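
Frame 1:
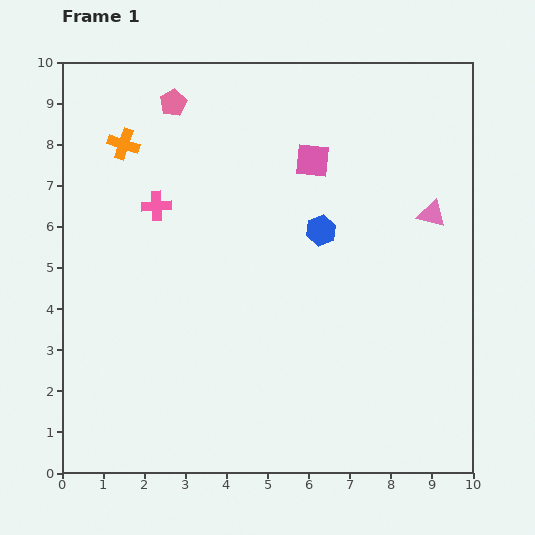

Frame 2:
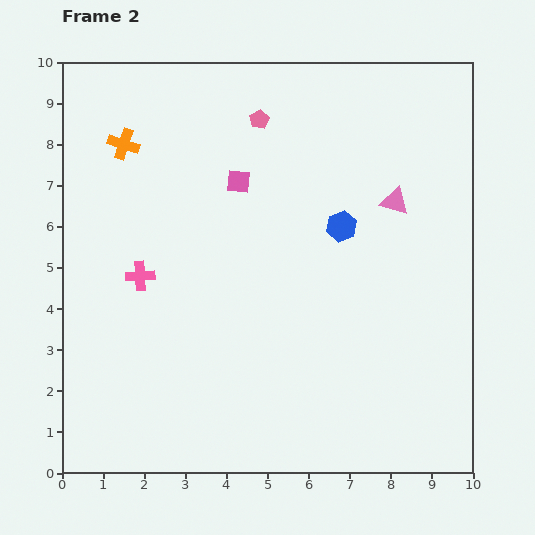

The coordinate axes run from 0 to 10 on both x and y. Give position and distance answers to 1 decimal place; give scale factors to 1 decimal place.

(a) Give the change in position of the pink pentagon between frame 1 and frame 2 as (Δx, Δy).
(2.1, -0.4)

The pink pentagon was at (2.7, 9.0) in frame 1 and (4.8, 8.6) in frame 2.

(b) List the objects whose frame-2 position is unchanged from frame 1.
the orange cross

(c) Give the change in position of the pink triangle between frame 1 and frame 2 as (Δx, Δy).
(-0.9, 0.3)

The pink triangle was at (9.0, 6.3) in frame 1 and (8.1, 6.6) in frame 2.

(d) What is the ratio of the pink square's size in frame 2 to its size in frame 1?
0.7×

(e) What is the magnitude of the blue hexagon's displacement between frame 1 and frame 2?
0.5

The blue hexagon moved from (6.3, 5.9) to (6.8, 6.0), a distance of √(0.5² + 0.1²) ≈ 0.5.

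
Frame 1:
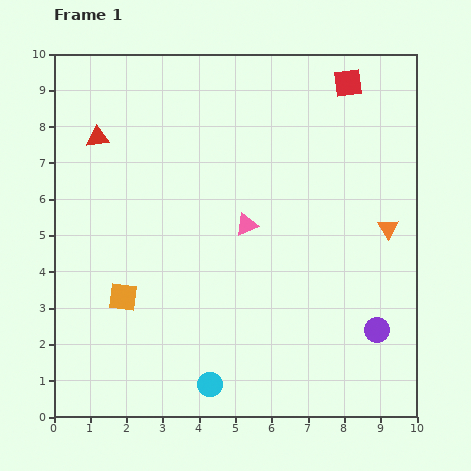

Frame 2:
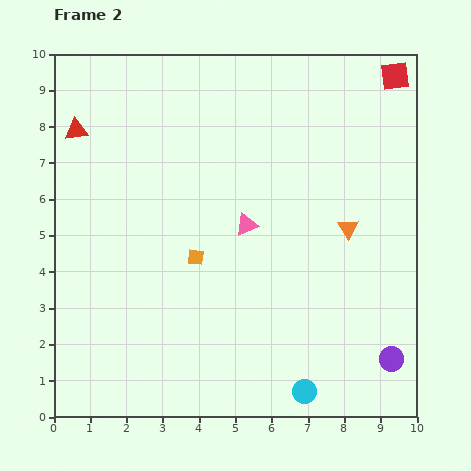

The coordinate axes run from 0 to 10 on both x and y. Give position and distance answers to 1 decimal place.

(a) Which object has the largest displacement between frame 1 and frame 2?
the cyan circle

(moved 2.6; next 2.3)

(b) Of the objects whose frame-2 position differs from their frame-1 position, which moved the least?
the red triangle

(moved 0.6)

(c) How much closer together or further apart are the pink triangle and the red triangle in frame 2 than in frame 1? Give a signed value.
+0.6

Distance in frame 1: 4.8. Distance in frame 2: 5.4.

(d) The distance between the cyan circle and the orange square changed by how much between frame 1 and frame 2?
+1.4

Distance in frame 1: 3.4. Distance in frame 2: 4.8.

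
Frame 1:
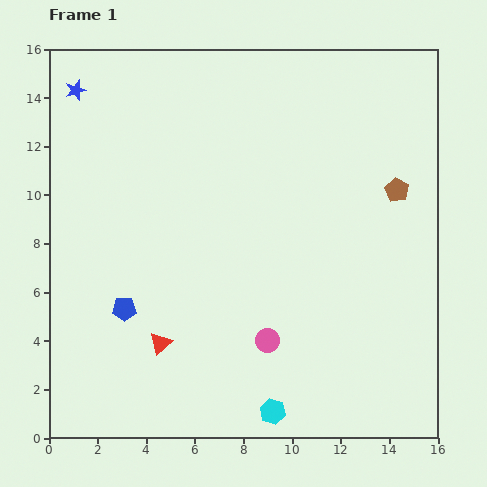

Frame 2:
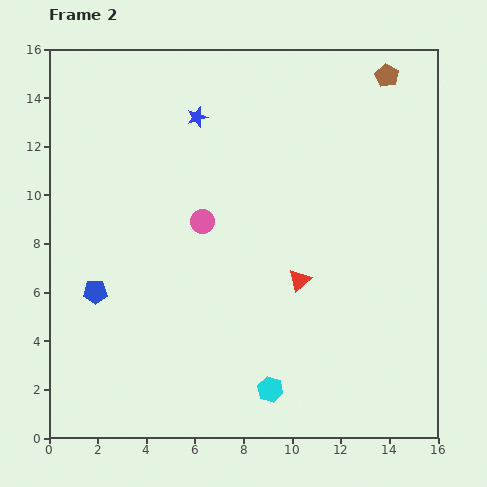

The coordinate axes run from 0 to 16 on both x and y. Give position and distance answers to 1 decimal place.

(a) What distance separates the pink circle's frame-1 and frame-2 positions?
5.6

The pink circle moved from (9.0, 4.0) to (6.3, 8.9), a distance of √(2.7² + 4.9²) ≈ 5.6.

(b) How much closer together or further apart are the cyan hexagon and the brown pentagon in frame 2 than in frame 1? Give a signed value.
+3.4

Distance in frame 1: 10.4. Distance in frame 2: 13.8.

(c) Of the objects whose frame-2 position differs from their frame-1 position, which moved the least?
the cyan hexagon

(moved 0.9)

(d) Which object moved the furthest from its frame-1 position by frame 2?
the red triangle

(moved 6.3; next 5.6)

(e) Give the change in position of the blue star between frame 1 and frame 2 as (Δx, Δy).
(5.0, -1.1)

The blue star was at (1.1, 14.3) in frame 1 and (6.1, 13.2) in frame 2.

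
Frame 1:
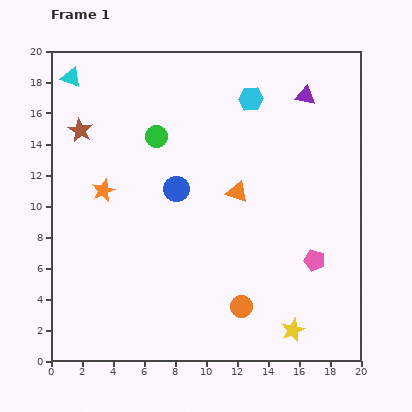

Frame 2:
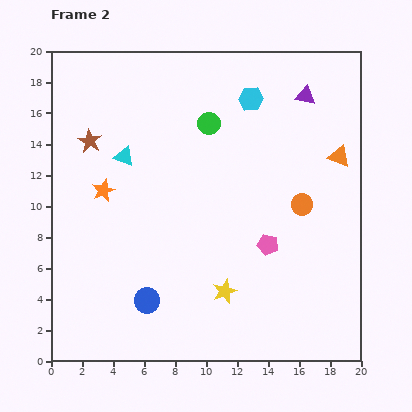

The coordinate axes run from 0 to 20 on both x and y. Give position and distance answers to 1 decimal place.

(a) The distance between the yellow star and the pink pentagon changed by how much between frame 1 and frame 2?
-0.6

Distance in frame 1: 4.7. Distance in frame 2: 4.1.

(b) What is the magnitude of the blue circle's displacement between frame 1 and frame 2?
7.4

The blue circle moved from (8.1, 11.1) to (6.2, 3.9), a distance of √(1.9² + 7.2²) ≈ 7.4.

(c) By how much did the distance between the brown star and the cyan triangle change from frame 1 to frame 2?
-1.1

Distance in frame 1: 3.5. Distance in frame 2: 2.4.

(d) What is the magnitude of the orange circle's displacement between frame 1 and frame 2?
7.7

The orange circle moved from (12.3, 3.5) to (16.2, 10.1), a distance of √(3.9² + 6.6²) ≈ 7.7.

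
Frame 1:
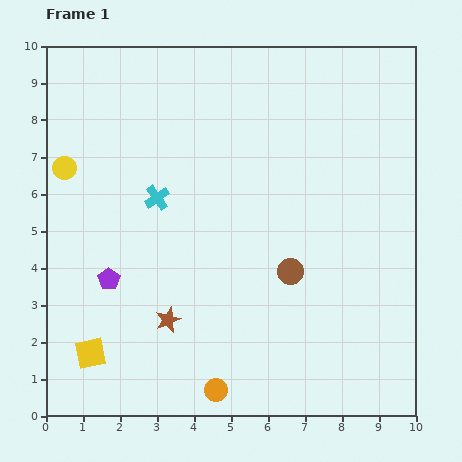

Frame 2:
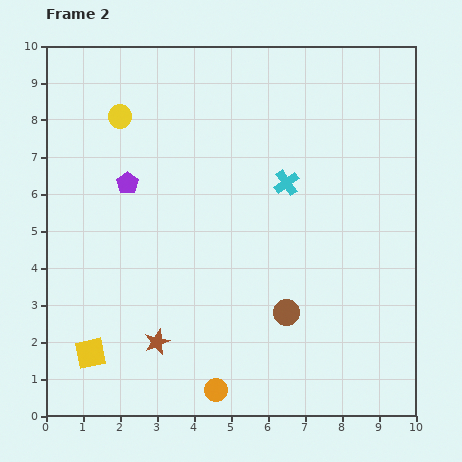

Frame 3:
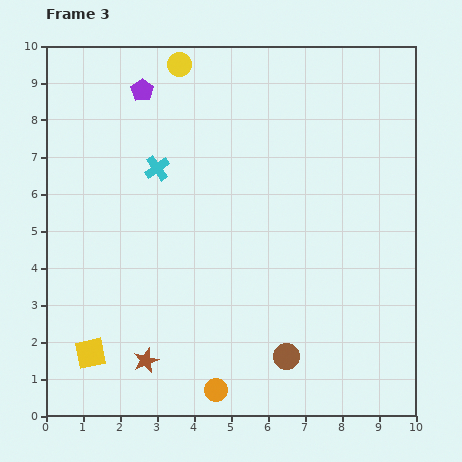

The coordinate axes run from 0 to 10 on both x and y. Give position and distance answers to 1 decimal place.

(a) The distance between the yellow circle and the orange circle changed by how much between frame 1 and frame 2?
+0.5

Distance in frame 1: 7.3. Distance in frame 2: 7.8.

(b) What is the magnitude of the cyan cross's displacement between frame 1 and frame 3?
0.8

The cyan cross moved from (3.0, 5.9) to (3.0, 6.7), a distance of √(0.0² + 0.8²) ≈ 0.8.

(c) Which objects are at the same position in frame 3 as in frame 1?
the yellow square, the orange circle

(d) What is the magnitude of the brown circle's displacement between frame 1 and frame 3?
2.3

The brown circle moved from (6.6, 3.9) to (6.5, 1.6), a distance of √(0.1² + 2.3²) ≈ 2.3.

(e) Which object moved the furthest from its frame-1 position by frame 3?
the purple pentagon

(moved 5.2; next 4.2)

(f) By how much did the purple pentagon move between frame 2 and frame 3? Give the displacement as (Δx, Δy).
(0.4, 2.5)

The purple pentagon was at (2.2, 6.3) in frame 2 and (2.6, 8.8) in frame 3.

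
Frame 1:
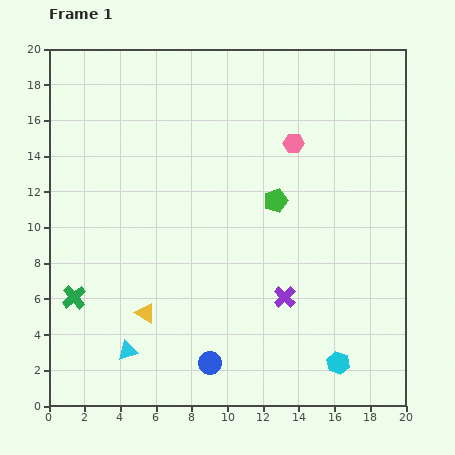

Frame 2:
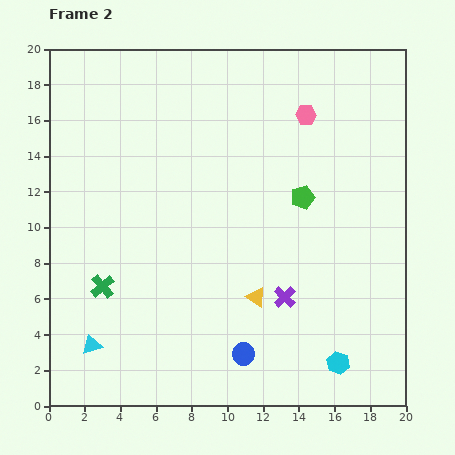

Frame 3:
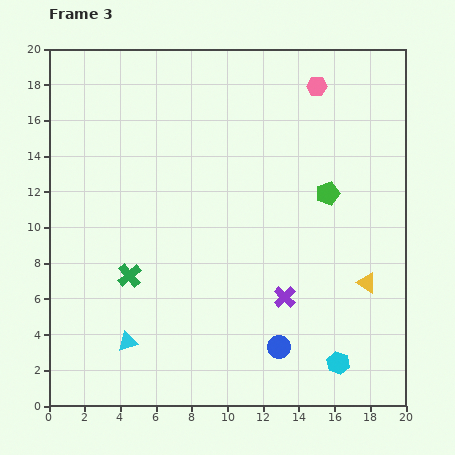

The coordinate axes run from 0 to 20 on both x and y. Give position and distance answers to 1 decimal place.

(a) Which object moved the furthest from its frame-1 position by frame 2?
the yellow triangle

(moved 6.3; next 2.0)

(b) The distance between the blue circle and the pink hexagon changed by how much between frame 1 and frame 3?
+1.6

Distance in frame 1: 13.2. Distance in frame 3: 14.8.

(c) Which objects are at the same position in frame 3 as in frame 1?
the cyan hexagon, the purple cross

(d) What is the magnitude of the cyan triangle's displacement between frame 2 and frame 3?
2.0

The cyan triangle moved from (2.4, 3.4) to (4.4, 3.6), a distance of √(2.0² + 0.2²) ≈ 2.0.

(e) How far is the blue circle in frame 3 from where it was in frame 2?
2.0

The blue circle moved from (10.9, 2.9) to (12.9, 3.3), a distance of √(2.0² + 0.4²) ≈ 2.0.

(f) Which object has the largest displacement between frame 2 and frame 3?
the yellow triangle

(moved 6.3; next 2.0)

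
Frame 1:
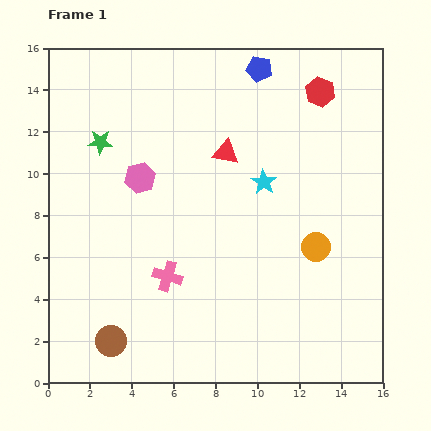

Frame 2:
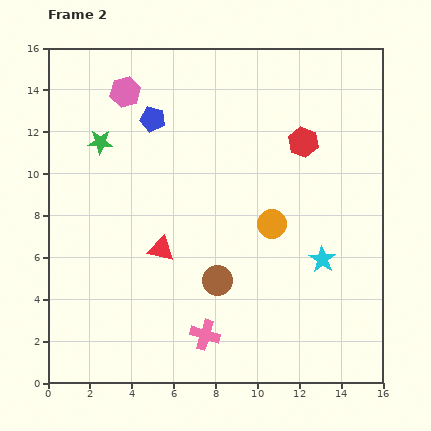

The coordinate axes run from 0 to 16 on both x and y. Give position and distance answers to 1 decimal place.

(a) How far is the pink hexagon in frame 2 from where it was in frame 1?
4.2

The pink hexagon moved from (4.4, 9.8) to (3.7, 13.9), a distance of √(0.7² + 4.1²) ≈ 4.2.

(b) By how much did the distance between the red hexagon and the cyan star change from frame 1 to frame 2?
+0.6

Distance in frame 1: 5.1. Distance in frame 2: 5.7.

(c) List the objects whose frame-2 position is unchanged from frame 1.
the green star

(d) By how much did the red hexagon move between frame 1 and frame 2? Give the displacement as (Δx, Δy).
(-0.8, -2.4)

The red hexagon was at (13.0, 13.9) in frame 1 and (12.2, 11.5) in frame 2.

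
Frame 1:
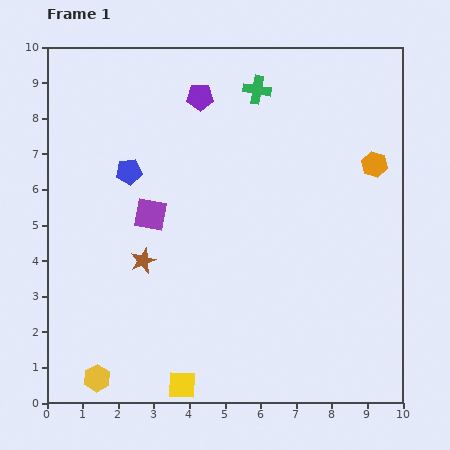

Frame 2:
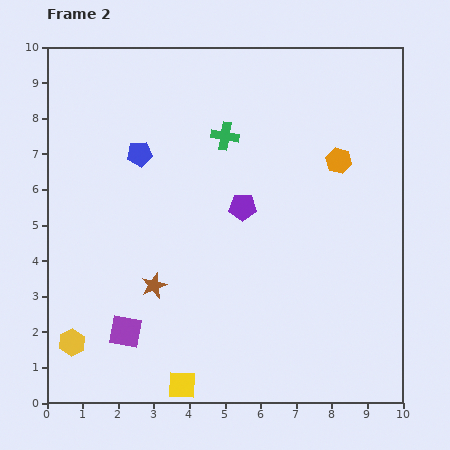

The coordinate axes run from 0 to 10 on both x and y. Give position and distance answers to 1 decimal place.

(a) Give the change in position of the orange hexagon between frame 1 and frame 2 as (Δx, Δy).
(-1.0, 0.1)

The orange hexagon was at (9.2, 6.7) in frame 1 and (8.2, 6.8) in frame 2.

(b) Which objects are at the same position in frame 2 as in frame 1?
the yellow square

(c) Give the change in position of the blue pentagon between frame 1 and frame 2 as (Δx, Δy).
(0.3, 0.5)

The blue pentagon was at (2.3, 6.5) in frame 1 and (2.6, 7.0) in frame 2.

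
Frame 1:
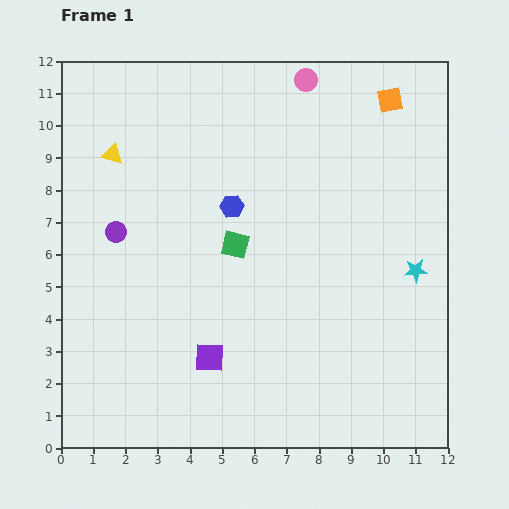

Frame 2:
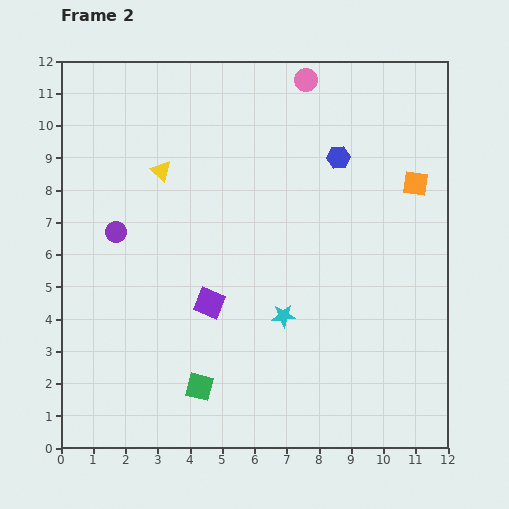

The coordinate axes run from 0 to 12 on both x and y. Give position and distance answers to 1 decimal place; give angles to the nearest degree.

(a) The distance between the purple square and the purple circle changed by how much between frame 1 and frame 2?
-1.3

Distance in frame 1: 4.9. Distance in frame 2: 3.6.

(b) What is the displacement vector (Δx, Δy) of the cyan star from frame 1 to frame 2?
(-4.1, -1.4)

The cyan star was at (11.0, 5.5) in frame 1 and (6.9, 4.1) in frame 2.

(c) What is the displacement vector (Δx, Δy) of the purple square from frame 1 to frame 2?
(0.0, 1.7)

The purple square was at (4.6, 2.8) in frame 1 and (4.6, 4.5) in frame 2.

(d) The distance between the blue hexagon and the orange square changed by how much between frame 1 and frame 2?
-3.4

Distance in frame 1: 5.9. Distance in frame 2: 2.5.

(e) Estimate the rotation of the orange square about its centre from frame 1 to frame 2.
20° clockwise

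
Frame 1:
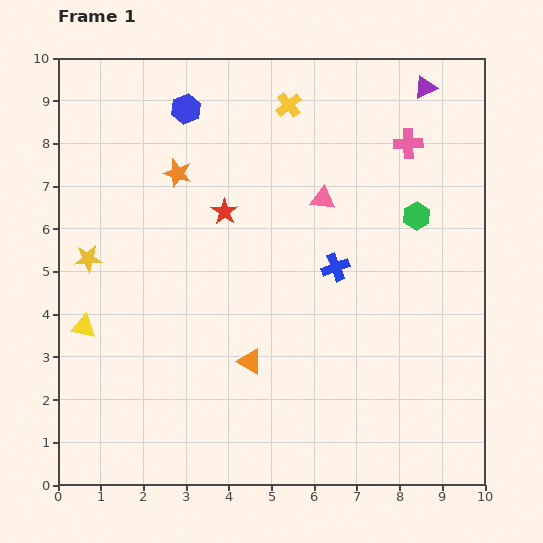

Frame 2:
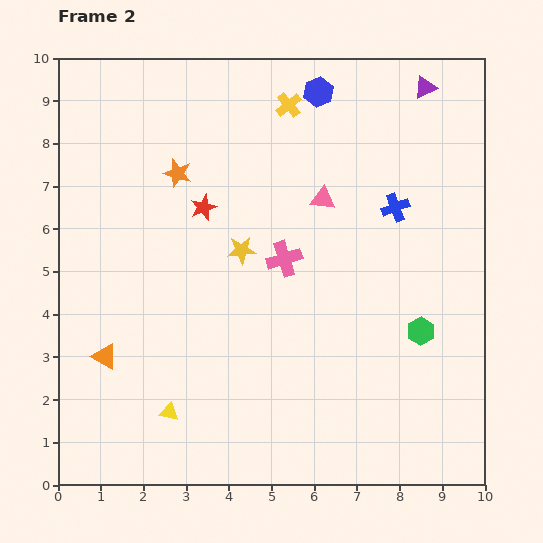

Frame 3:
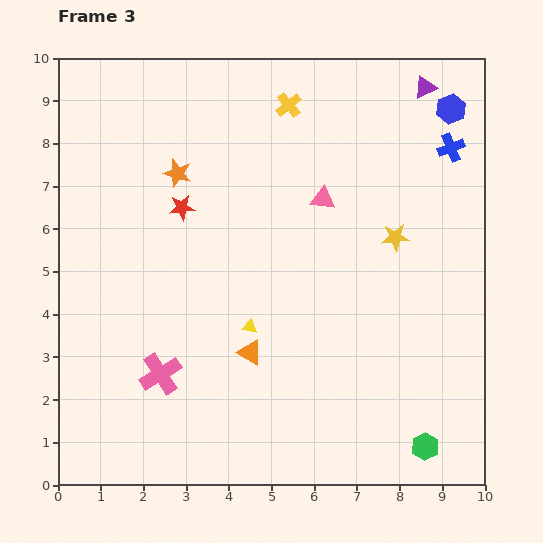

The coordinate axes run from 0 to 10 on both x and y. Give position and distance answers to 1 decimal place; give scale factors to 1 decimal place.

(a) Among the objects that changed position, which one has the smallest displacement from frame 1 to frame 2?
the red star

(moved 0.5)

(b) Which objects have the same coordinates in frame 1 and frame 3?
the purple triangle, the yellow cross, the orange star, the pink triangle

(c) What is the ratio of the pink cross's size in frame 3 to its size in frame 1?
1.4×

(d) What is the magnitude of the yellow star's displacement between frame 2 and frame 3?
3.6

The yellow star moved from (4.3, 5.5) to (7.9, 5.8), a distance of √(3.6² + 0.3²) ≈ 3.6.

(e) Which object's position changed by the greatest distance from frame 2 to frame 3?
the pink cross

(moved 4.0; next 3.6)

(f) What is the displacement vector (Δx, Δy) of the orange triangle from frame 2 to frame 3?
(3.4, 0.1)

The orange triangle was at (1.1, 3.0) in frame 2 and (4.5, 3.1) in frame 3.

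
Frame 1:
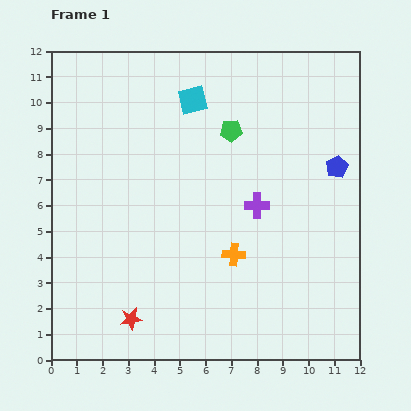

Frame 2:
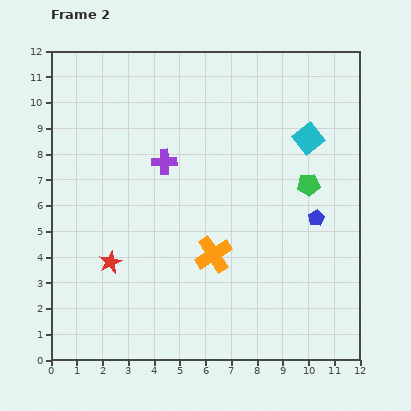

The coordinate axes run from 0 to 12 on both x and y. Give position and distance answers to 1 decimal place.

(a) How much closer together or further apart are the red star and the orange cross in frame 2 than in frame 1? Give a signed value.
-0.7

Distance in frame 1: 4.7. Distance in frame 2: 4.0.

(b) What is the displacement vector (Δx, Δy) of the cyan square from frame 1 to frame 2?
(4.5, -1.5)

The cyan square was at (5.5, 10.1) in frame 1 and (10.0, 8.6) in frame 2.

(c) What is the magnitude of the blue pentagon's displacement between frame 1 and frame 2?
2.2

The blue pentagon moved from (11.1, 7.5) to (10.3, 5.5), a distance of √(0.8² + 2.0²) ≈ 2.2.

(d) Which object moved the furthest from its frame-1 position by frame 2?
the cyan square

(moved 4.7; next 4.0)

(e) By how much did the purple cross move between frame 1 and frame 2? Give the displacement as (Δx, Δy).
(-3.6, 1.7)

The purple cross was at (8.0, 6.0) in frame 1 and (4.4, 7.7) in frame 2.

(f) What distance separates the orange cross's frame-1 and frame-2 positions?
0.8

The orange cross moved from (7.1, 4.1) to (6.3, 4.1), a distance of √(0.8² + 0.0²) ≈ 0.8.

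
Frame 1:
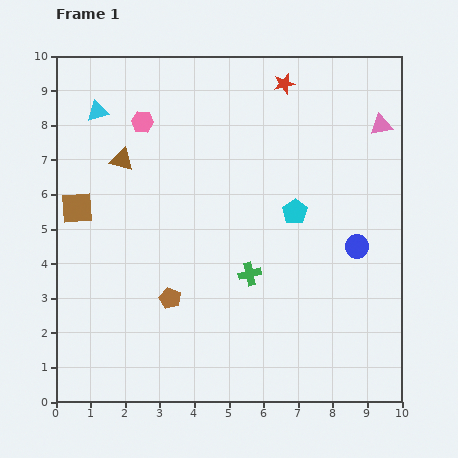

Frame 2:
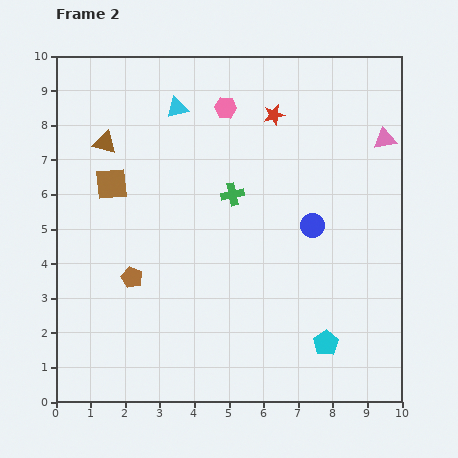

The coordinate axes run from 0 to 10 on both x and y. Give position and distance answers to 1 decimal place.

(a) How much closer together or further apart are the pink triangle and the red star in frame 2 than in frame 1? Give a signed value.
+0.3

Distance in frame 1: 3.0. Distance in frame 2: 3.3.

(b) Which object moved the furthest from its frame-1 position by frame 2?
the cyan pentagon

(moved 3.9; next 2.4)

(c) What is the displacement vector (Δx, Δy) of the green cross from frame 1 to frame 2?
(-0.5, 2.3)

The green cross was at (5.6, 3.7) in frame 1 and (5.1, 6.0) in frame 2.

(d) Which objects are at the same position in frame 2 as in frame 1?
none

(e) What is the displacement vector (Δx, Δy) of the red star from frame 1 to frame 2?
(-0.3, -0.9)

The red star was at (6.6, 9.2) in frame 1 and (6.3, 8.3) in frame 2.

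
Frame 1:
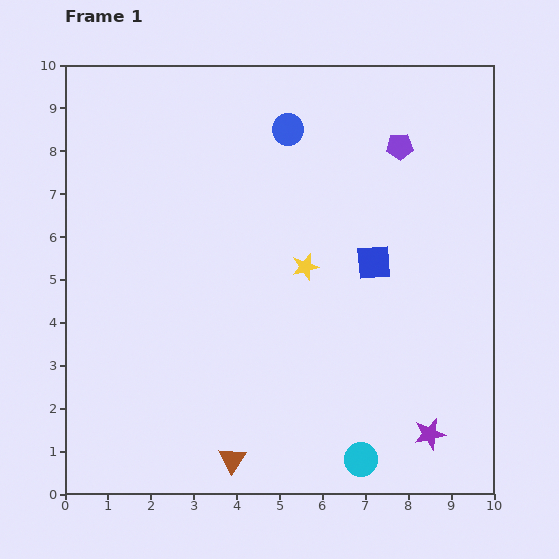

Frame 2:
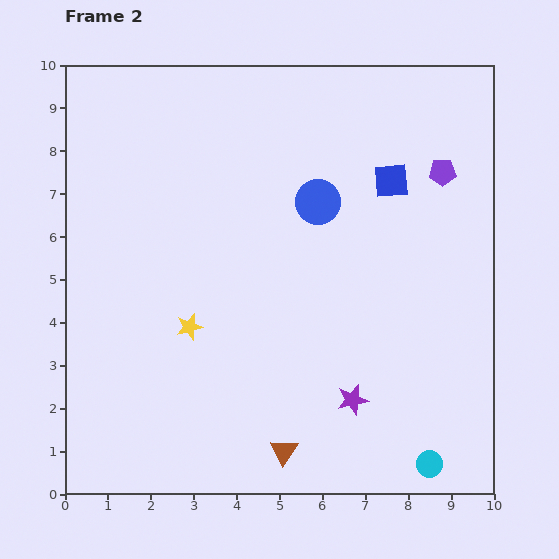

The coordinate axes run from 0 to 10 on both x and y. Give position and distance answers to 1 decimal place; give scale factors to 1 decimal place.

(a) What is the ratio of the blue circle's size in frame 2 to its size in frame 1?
1.4×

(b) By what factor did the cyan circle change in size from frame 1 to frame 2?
0.8×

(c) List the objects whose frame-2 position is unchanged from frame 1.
none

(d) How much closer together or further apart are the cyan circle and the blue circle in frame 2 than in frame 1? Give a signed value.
-1.3

Distance in frame 1: 7.9. Distance in frame 2: 6.6.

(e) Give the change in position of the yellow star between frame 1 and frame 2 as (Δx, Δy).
(-2.7, -1.4)

The yellow star was at (5.6, 5.3) in frame 1 and (2.9, 3.9) in frame 2.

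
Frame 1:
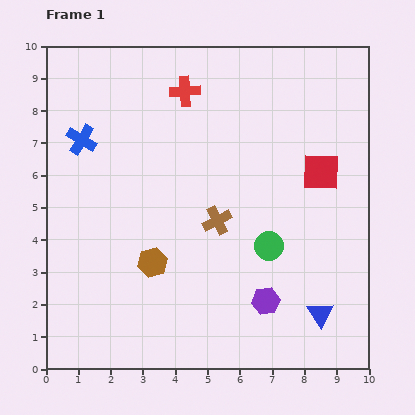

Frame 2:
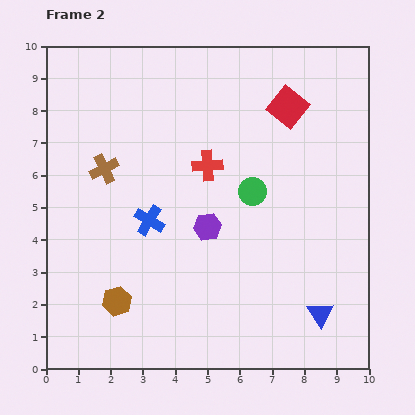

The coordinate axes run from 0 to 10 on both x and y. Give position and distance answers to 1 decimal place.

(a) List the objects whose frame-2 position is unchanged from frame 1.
the blue triangle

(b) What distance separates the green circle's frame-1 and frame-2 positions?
1.8

The green circle moved from (6.9, 3.8) to (6.4, 5.5), a distance of √(0.5² + 1.7²) ≈ 1.8.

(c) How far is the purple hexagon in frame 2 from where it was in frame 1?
2.9

The purple hexagon moved from (6.8, 2.1) to (5.0, 4.4), a distance of √(1.8² + 2.3²) ≈ 2.9.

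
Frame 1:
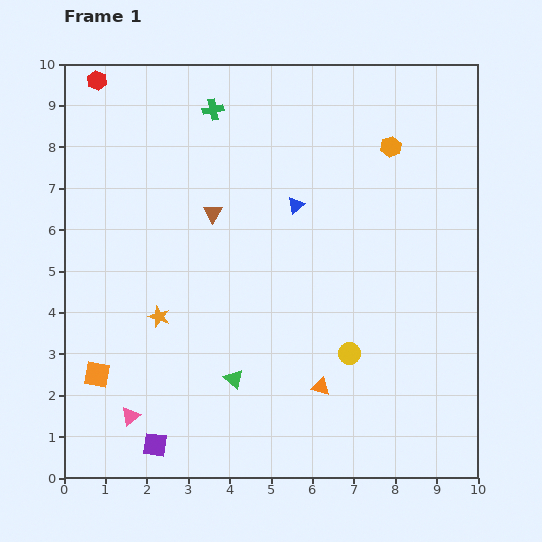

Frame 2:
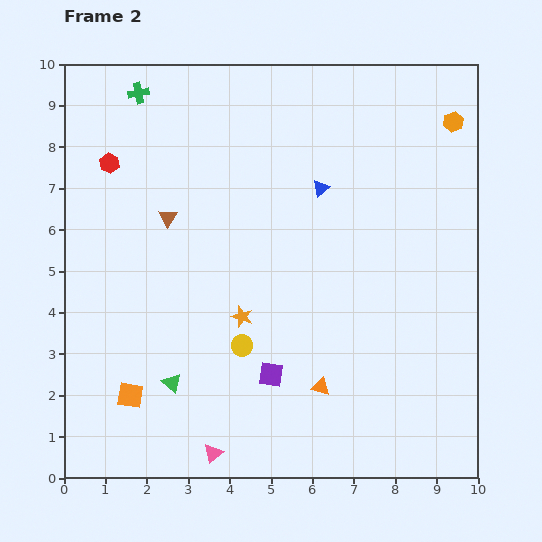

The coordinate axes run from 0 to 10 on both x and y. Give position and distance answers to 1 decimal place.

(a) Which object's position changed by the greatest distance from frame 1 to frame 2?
the purple square

(moved 3.3; next 2.6)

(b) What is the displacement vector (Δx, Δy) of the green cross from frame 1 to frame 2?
(-1.8, 0.4)

The green cross was at (3.6, 8.9) in frame 1 and (1.8, 9.3) in frame 2.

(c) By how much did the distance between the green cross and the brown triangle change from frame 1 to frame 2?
+0.6

Distance in frame 1: 2.5. Distance in frame 2: 3.1.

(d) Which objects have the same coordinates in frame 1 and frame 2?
the orange triangle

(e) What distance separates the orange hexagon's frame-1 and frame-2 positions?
1.6

The orange hexagon moved from (7.9, 8.0) to (9.4, 8.6), a distance of √(1.5² + 0.6²) ≈ 1.6.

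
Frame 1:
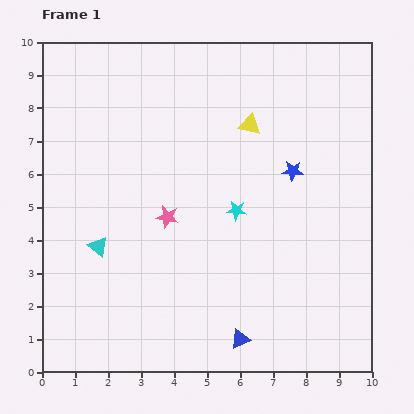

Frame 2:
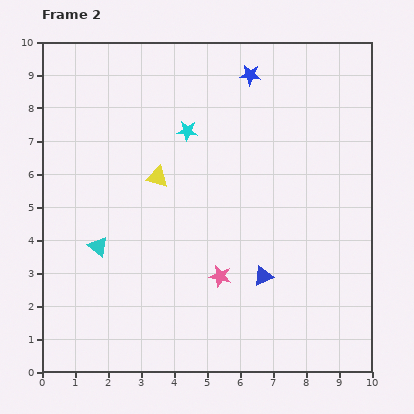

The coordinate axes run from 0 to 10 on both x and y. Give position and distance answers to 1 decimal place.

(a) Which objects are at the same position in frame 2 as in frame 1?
the cyan triangle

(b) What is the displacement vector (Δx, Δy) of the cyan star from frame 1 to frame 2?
(-1.5, 2.4)

The cyan star was at (5.9, 4.9) in frame 1 and (4.4, 7.3) in frame 2.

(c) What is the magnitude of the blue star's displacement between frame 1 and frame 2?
3.2

The blue star moved from (7.6, 6.1) to (6.3, 9.0), a distance of √(1.3² + 2.9²) ≈ 3.2.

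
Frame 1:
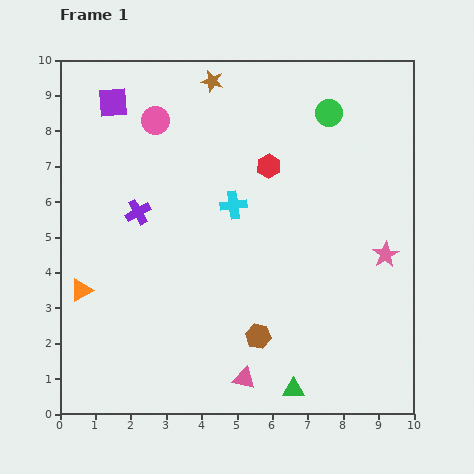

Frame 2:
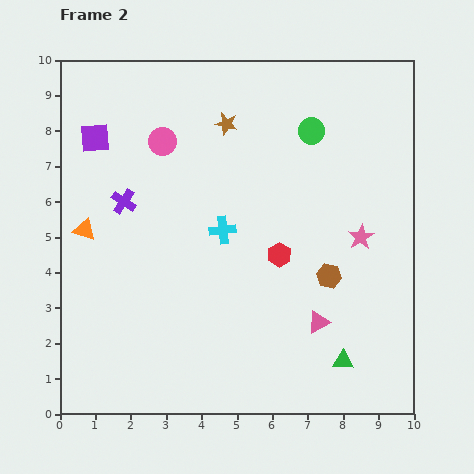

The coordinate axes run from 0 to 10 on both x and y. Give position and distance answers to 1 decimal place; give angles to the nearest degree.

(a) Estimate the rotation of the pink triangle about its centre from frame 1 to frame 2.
42° counter-clockwise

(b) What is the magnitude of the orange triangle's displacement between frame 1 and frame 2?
1.7

The orange triangle moved from (0.6, 3.5) to (0.7, 5.2), a distance of √(0.1² + 1.7²) ≈ 1.7.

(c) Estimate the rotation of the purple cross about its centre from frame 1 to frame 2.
27° counter-clockwise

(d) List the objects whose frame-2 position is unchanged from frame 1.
none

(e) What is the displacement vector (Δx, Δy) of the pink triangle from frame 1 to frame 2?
(2.1, 1.6)

The pink triangle was at (5.2, 1.0) in frame 1 and (7.3, 2.6) in frame 2.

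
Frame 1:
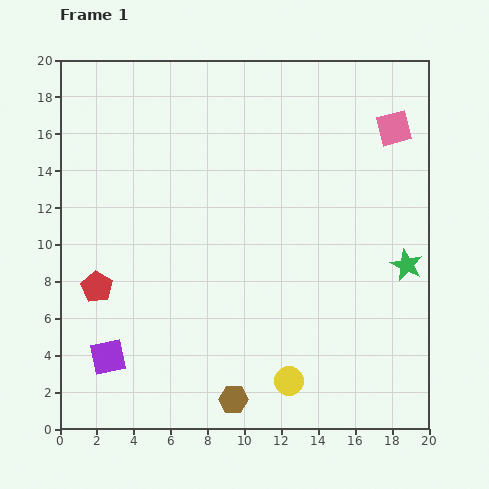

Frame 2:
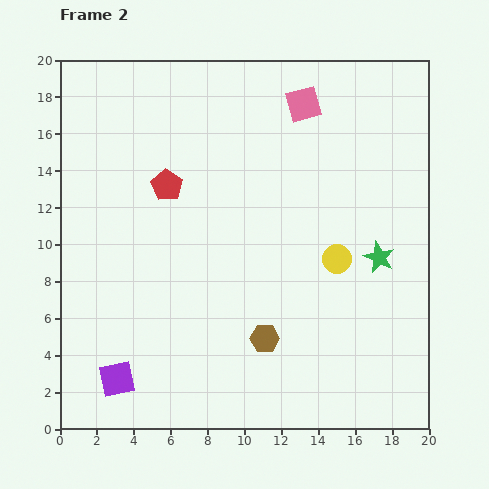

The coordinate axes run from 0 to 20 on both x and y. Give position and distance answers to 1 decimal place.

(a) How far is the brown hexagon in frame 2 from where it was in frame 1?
3.7

The brown hexagon moved from (9.4, 1.6) to (11.1, 4.9), a distance of √(1.7² + 3.3²) ≈ 3.7.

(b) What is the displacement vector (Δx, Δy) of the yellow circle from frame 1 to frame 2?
(2.6, 6.6)

The yellow circle was at (12.4, 2.6) in frame 1 and (15.0, 9.2) in frame 2.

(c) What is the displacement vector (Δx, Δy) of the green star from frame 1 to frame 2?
(-1.5, 0.4)

The green star was at (18.8, 8.9) in frame 1 and (17.3, 9.3) in frame 2.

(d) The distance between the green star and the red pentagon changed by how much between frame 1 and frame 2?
-4.7

Distance in frame 1: 16.8. Distance in frame 2: 12.1.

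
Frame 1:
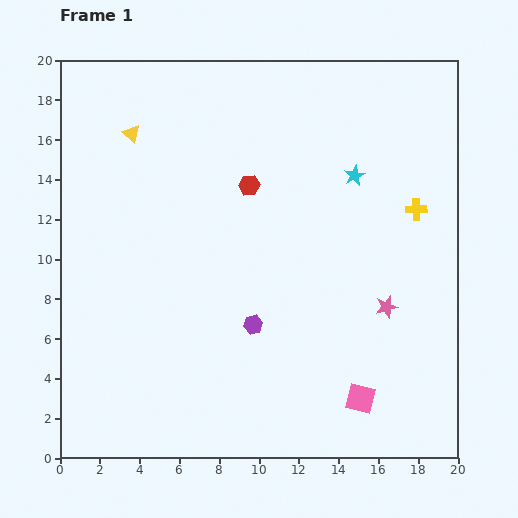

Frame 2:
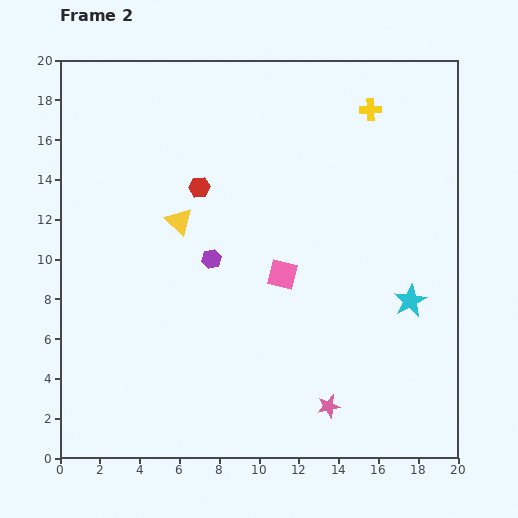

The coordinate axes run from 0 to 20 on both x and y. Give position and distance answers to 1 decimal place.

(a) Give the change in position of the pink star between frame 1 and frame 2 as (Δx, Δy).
(-2.9, -5.0)

The pink star was at (16.4, 7.6) in frame 1 and (13.5, 2.6) in frame 2.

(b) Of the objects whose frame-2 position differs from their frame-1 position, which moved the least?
the red hexagon

(moved 2.5)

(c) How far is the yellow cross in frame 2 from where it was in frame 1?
5.5

The yellow cross moved from (17.9, 12.5) to (15.6, 17.5), a distance of √(2.3² + 5.0²) ≈ 5.5.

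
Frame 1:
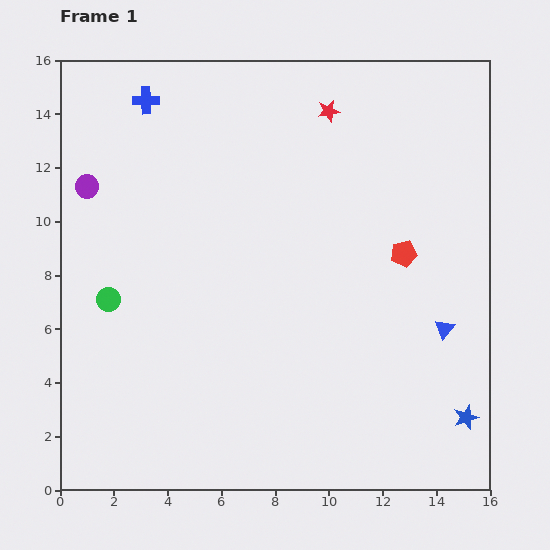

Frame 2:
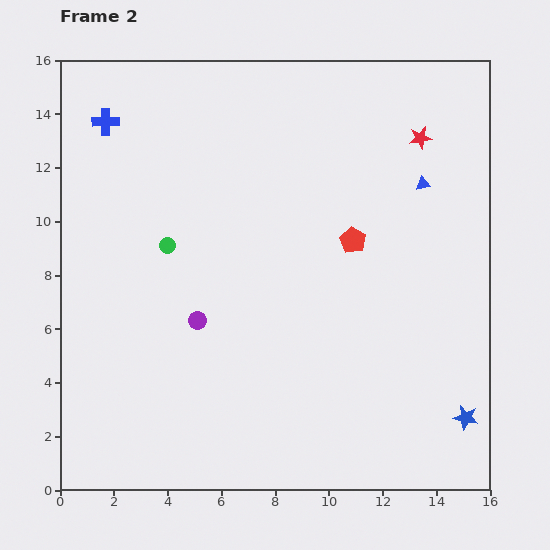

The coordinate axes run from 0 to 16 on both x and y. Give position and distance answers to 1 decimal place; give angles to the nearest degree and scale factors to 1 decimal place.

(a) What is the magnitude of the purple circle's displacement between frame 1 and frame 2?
6.5

The purple circle moved from (1.0, 11.3) to (5.1, 6.3), a distance of √(4.1² + 5.0²) ≈ 6.5.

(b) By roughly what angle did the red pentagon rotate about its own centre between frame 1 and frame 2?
30° counter-clockwise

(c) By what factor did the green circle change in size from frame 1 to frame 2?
0.7×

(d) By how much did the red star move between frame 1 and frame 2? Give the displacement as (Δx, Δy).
(3.4, -1.0)

The red star was at (10.0, 14.1) in frame 1 and (13.4, 13.1) in frame 2.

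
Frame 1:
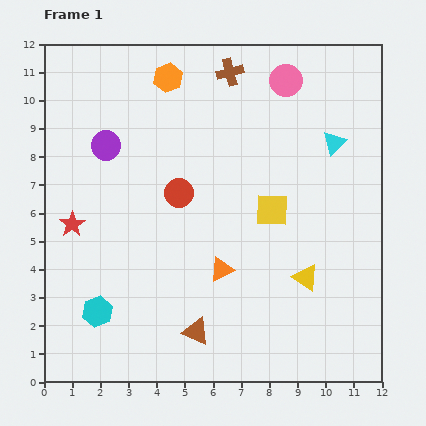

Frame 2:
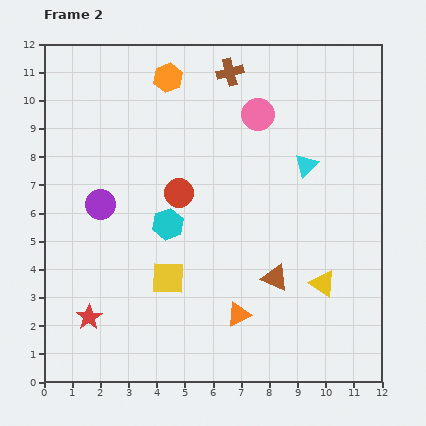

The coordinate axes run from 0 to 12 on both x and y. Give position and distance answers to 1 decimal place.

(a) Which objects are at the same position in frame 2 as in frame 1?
the orange hexagon, the brown cross, the red circle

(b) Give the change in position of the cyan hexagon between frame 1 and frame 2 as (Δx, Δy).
(2.5, 3.1)

The cyan hexagon was at (1.9, 2.5) in frame 1 and (4.4, 5.6) in frame 2.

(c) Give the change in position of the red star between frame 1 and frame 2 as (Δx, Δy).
(0.6, -3.3)

The red star was at (1.0, 5.6) in frame 1 and (1.6, 2.3) in frame 2.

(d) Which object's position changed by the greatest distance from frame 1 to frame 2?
the yellow square

(moved 4.4; next 4.0)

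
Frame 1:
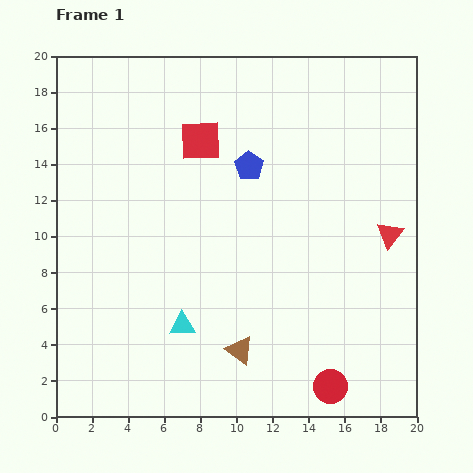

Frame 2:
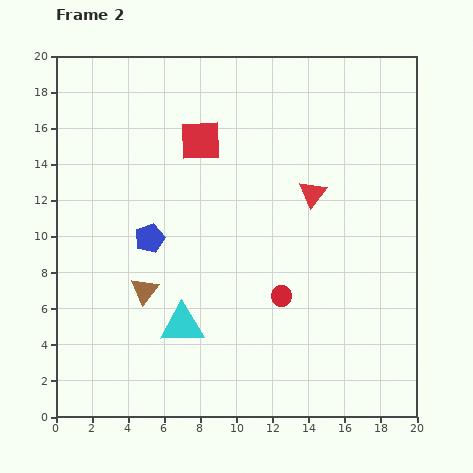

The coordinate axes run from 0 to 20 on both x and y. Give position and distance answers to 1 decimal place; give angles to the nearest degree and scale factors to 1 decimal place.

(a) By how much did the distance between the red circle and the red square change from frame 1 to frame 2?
-5.7

Distance in frame 1: 15.4. Distance in frame 2: 9.7.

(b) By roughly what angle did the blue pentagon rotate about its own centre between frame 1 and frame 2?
16° clockwise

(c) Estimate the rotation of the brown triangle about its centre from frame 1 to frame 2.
31° clockwise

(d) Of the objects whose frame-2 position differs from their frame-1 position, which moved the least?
the red triangle

(moved 4.9)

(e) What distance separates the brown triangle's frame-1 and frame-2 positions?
6.2

The brown triangle moved from (10.2, 3.7) to (4.9, 7.0), a distance of √(5.3² + 3.3²) ≈ 6.2.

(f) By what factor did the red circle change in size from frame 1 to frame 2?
0.6×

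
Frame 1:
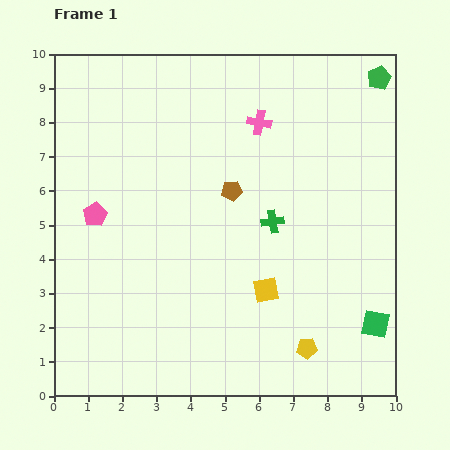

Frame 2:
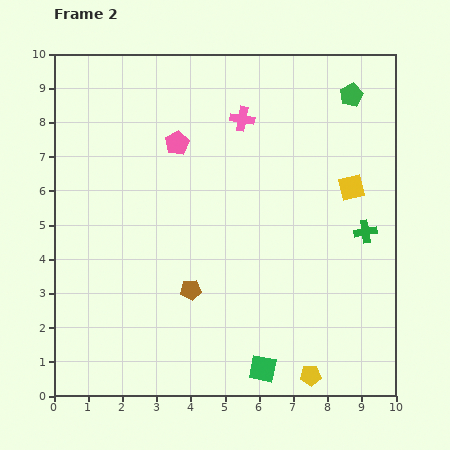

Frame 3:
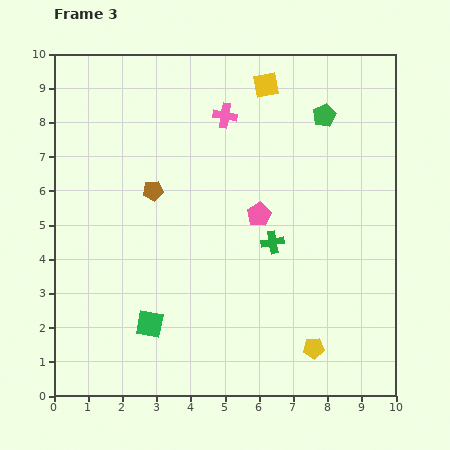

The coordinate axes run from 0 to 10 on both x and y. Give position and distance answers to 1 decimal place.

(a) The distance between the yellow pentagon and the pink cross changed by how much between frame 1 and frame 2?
+1.1

Distance in frame 1: 6.7. Distance in frame 2: 7.8.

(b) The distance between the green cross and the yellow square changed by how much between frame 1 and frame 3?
+2.6

Distance in frame 1: 2.0. Distance in frame 3: 4.6.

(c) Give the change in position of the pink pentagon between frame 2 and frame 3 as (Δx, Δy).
(2.4, -2.1)

The pink pentagon was at (3.6, 7.4) in frame 2 and (6.0, 5.3) in frame 3.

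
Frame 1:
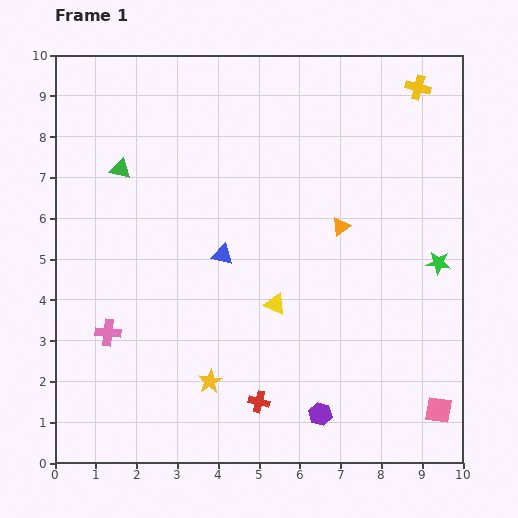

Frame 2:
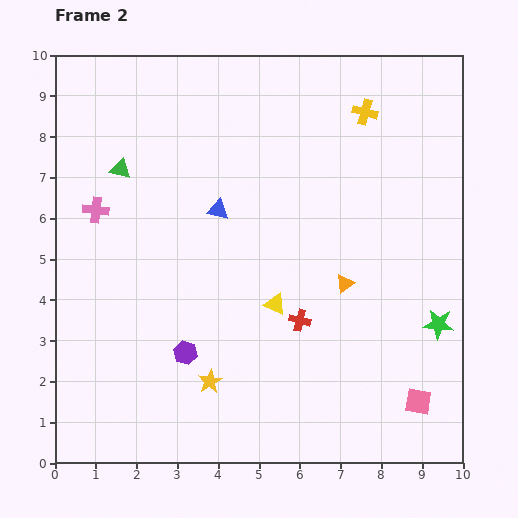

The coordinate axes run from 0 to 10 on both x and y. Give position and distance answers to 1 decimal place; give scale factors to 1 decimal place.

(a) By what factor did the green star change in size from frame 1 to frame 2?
1.3×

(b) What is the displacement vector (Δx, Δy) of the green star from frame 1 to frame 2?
(0.0, -1.5)

The green star was at (9.4, 4.9) in frame 1 and (9.4, 3.4) in frame 2.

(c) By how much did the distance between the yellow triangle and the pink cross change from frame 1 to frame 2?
+0.8

Distance in frame 1: 4.2. Distance in frame 2: 5.0.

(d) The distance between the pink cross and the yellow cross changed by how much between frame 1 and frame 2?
-2.7

Distance in frame 1: 9.7. Distance in frame 2: 7.0.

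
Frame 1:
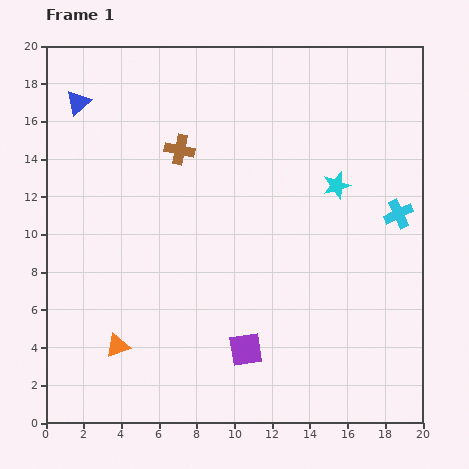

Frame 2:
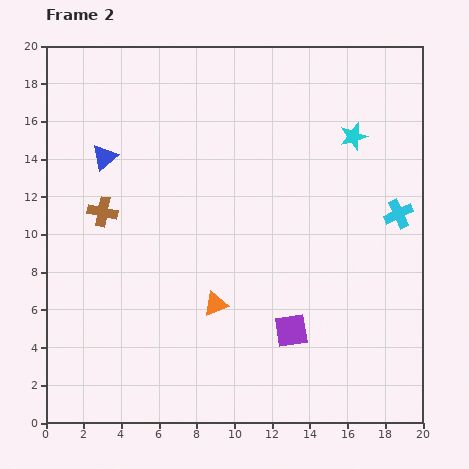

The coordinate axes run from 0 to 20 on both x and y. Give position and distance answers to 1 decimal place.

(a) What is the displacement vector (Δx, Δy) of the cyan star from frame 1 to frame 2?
(0.9, 2.6)

The cyan star was at (15.4, 12.6) in frame 1 and (16.3, 15.2) in frame 2.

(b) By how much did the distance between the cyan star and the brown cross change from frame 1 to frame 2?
+5.4

Distance in frame 1: 8.5. Distance in frame 2: 13.9.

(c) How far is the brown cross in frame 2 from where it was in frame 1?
5.3

The brown cross moved from (7.1, 14.5) to (3.0, 11.2), a distance of √(4.1² + 3.3²) ≈ 5.3.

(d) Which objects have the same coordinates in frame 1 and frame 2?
the cyan cross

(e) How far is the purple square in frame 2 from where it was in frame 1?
2.6

The purple square moved from (10.6, 3.9) to (13.0, 4.9), a distance of √(2.4² + 1.0²) ≈ 2.6.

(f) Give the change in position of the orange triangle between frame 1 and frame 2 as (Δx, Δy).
(5.2, 2.2)

The orange triangle was at (3.8, 4.1) in frame 1 and (9.0, 6.3) in frame 2.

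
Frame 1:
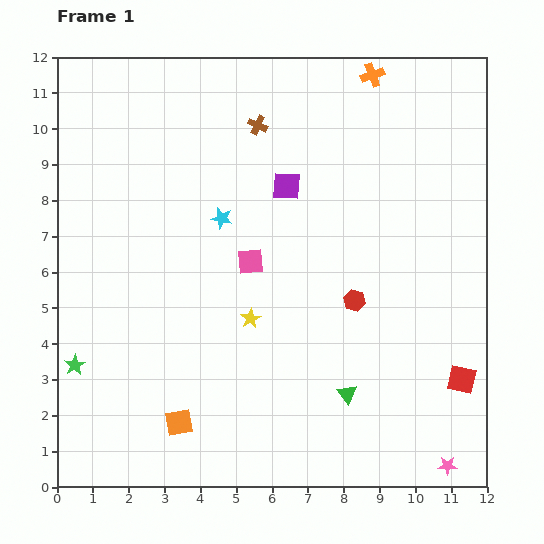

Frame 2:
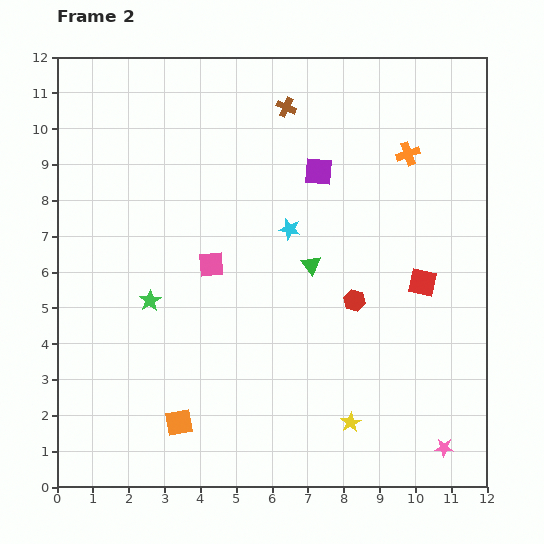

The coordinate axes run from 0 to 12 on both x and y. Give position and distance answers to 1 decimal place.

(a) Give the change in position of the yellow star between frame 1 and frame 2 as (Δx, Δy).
(2.8, -2.9)

The yellow star was at (5.4, 4.7) in frame 1 and (8.2, 1.8) in frame 2.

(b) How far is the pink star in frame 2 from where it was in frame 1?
0.5

The pink star moved from (10.9, 0.6) to (10.8, 1.1), a distance of √(0.1² + 0.5²) ≈ 0.5.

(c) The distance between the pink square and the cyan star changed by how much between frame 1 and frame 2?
+1.0

Distance in frame 1: 1.4. Distance in frame 2: 2.4.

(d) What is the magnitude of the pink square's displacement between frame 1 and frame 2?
1.1

The pink square moved from (5.4, 6.3) to (4.3, 6.2), a distance of √(1.1² + 0.1²) ≈ 1.1.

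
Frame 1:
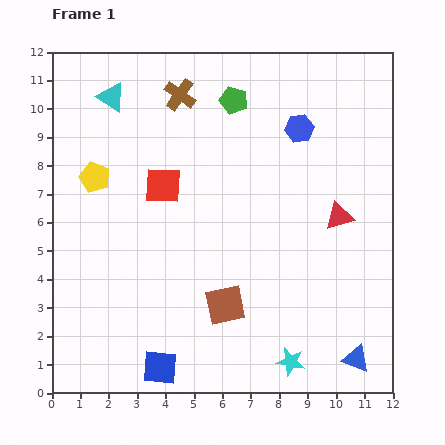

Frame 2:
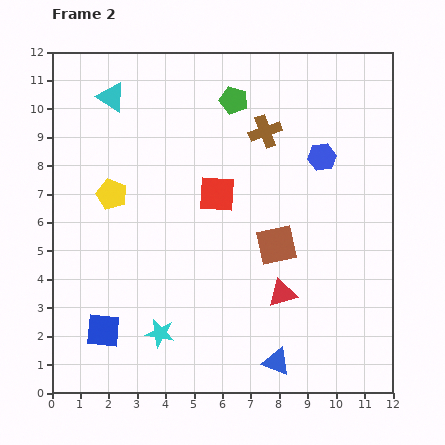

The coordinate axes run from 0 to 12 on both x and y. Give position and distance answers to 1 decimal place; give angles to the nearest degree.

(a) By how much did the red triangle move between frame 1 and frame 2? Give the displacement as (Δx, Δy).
(-2.0, -2.7)

The red triangle was at (10.1, 6.2) in frame 1 and (8.1, 3.5) in frame 2.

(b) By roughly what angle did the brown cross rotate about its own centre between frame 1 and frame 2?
35° clockwise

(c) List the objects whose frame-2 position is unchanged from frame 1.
the cyan triangle, the green pentagon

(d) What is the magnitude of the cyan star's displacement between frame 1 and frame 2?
4.7

The cyan star moved from (8.4, 1.1) to (3.8, 2.1), a distance of √(4.6² + 1.0²) ≈ 4.7.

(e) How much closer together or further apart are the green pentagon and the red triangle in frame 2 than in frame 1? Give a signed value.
+1.5

Distance in frame 1: 5.5. Distance in frame 2: 7.0.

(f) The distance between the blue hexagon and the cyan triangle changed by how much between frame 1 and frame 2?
+1.0

Distance in frame 1: 6.7. Distance in frame 2: 7.7.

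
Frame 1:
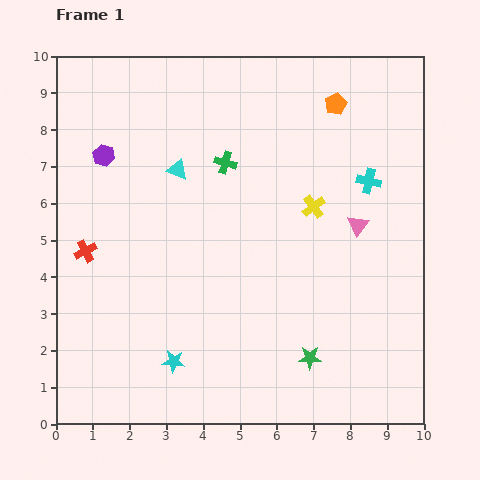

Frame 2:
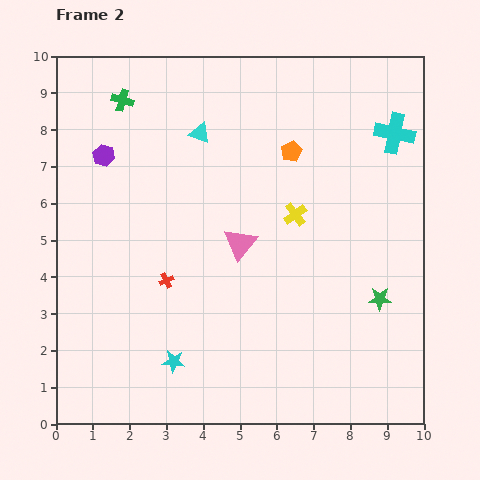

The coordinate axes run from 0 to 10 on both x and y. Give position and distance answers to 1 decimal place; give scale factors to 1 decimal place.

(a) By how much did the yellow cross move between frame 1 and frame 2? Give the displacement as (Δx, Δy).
(-0.5, -0.2)

The yellow cross was at (7.0, 5.9) in frame 1 and (6.5, 5.7) in frame 2.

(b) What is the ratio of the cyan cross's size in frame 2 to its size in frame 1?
1.6×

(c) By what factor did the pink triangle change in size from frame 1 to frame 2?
1.6×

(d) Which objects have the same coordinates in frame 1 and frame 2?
the purple hexagon, the cyan star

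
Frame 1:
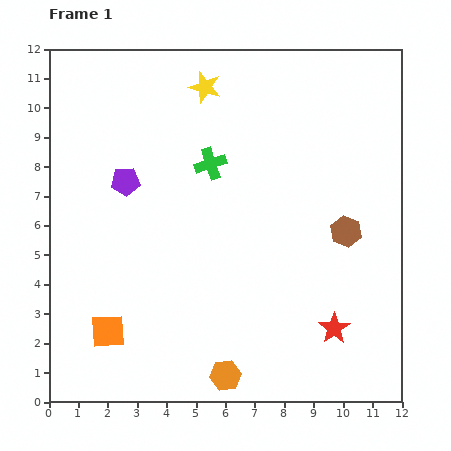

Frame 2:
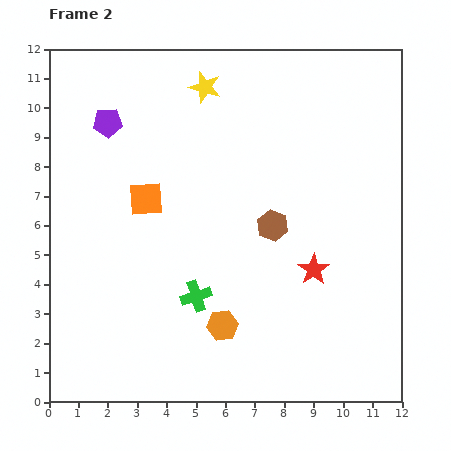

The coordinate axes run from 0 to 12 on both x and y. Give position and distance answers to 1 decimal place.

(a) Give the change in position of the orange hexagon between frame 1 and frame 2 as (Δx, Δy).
(-0.1, 1.7)

The orange hexagon was at (6.0, 0.9) in frame 1 and (5.9, 2.6) in frame 2.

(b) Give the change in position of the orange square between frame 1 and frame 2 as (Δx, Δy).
(1.3, 4.5)

The orange square was at (2.0, 2.4) in frame 1 and (3.3, 6.9) in frame 2.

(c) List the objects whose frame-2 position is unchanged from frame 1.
the yellow star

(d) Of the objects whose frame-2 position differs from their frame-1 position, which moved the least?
the orange hexagon

(moved 1.7)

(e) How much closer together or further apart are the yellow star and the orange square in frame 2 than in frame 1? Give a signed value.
-4.6

Distance in frame 1: 8.9. Distance in frame 2: 4.3.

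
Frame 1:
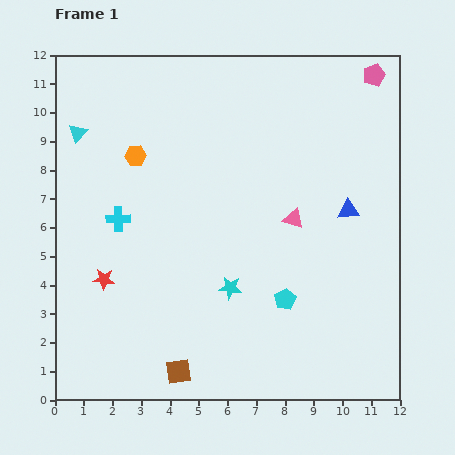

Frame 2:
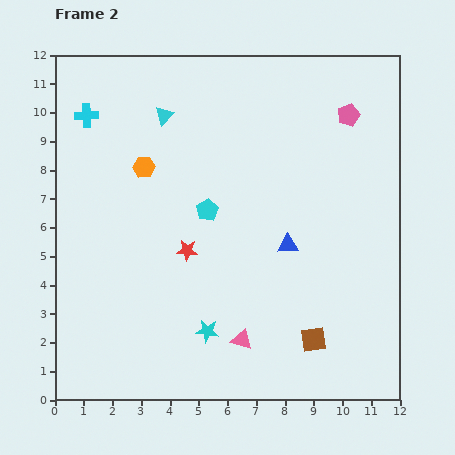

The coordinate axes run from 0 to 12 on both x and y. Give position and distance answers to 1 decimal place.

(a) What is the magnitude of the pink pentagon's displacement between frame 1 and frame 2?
1.7

The pink pentagon moved from (11.1, 11.3) to (10.2, 9.9), a distance of √(0.9² + 1.4²) ≈ 1.7.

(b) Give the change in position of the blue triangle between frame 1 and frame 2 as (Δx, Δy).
(-2.1, -1.2)

The blue triangle was at (10.2, 6.6) in frame 1 and (8.1, 5.4) in frame 2.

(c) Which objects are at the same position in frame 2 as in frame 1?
none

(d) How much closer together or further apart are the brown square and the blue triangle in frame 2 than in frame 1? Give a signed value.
-4.7

Distance in frame 1: 8.1. Distance in frame 2: 3.4.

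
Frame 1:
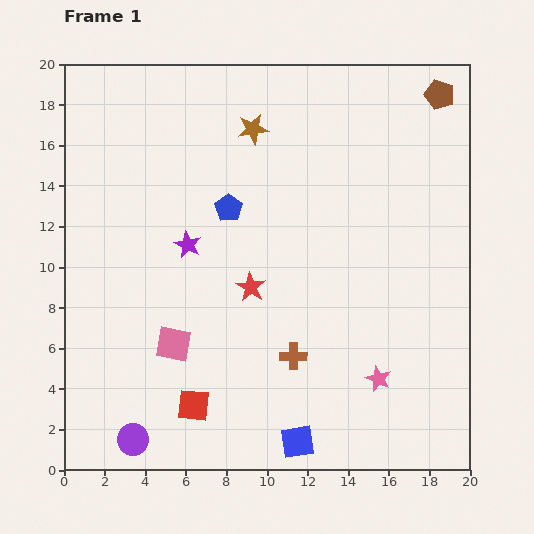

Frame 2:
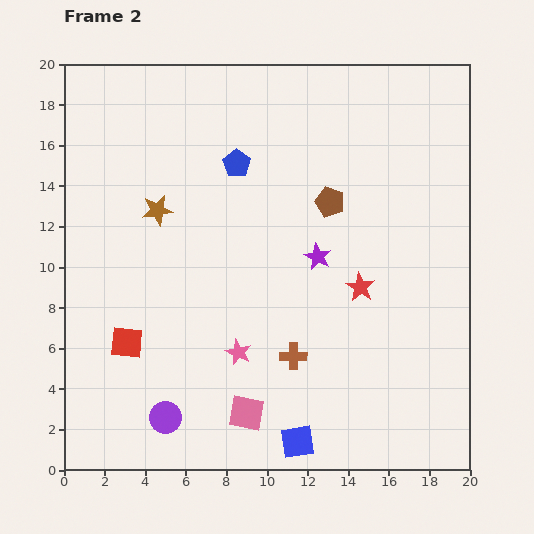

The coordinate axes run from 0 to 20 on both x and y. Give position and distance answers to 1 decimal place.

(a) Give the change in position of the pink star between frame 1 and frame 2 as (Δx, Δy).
(-6.9, 1.3)

The pink star was at (15.5, 4.5) in frame 1 and (8.6, 5.8) in frame 2.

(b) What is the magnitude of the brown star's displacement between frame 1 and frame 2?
6.2

The brown star moved from (9.3, 16.8) to (4.6, 12.8), a distance of √(4.7² + 4.0²) ≈ 6.2.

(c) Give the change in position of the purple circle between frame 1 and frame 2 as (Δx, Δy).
(1.6, 1.1)

The purple circle was at (3.4, 1.5) in frame 1 and (5.0, 2.6) in frame 2.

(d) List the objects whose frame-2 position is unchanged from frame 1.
the brown cross, the blue square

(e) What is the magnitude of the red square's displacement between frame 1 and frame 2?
4.5

The red square moved from (6.4, 3.2) to (3.1, 6.3), a distance of √(3.3² + 3.1²) ≈ 4.5.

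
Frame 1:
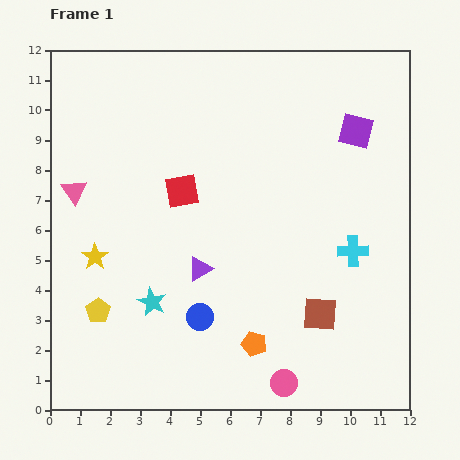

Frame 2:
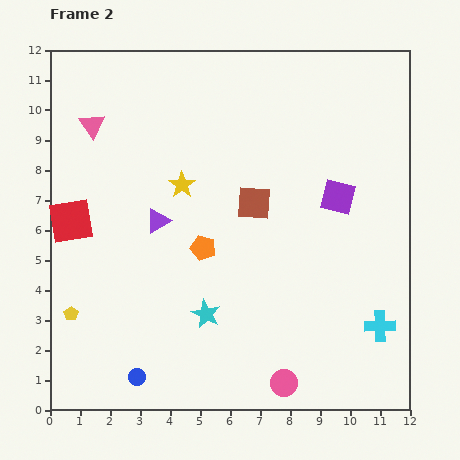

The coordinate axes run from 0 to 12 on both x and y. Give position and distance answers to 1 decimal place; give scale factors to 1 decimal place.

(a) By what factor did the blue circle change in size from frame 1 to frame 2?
0.7×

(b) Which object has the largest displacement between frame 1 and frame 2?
the brown square

(moved 4.3; next 3.8)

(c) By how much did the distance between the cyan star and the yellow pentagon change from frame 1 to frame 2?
+2.7

Distance in frame 1: 1.8. Distance in frame 2: 4.5.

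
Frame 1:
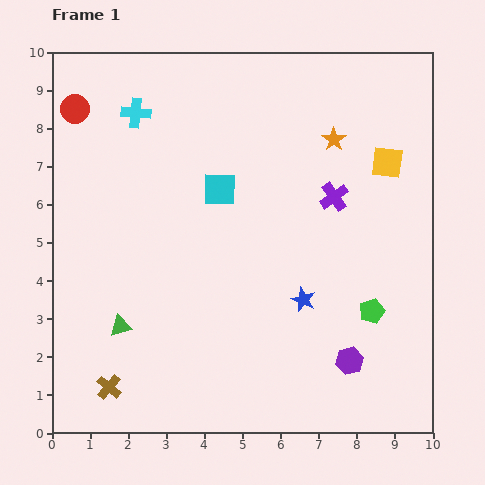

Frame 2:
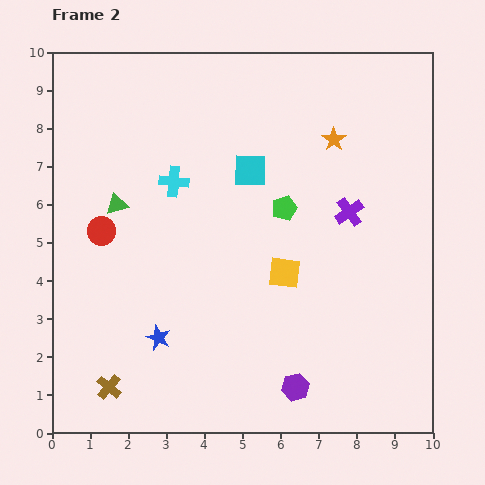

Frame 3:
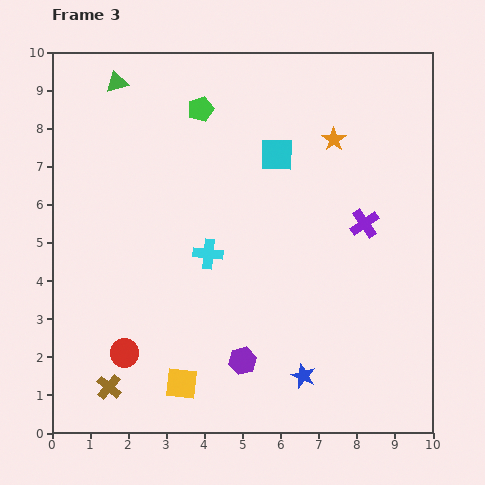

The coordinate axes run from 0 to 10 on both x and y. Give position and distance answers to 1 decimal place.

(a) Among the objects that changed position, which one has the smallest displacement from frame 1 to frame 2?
the purple cross

(moved 0.6)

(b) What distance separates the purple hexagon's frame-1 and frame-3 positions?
2.8

The purple hexagon moved from (7.8, 1.9) to (5.0, 1.9), a distance of √(2.8² + 0.0²) ≈ 2.8.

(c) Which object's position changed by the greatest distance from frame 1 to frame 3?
the yellow square

(moved 7.9; next 7.0)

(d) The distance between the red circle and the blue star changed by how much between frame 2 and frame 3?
+1.5

Distance in frame 2: 3.2. Distance in frame 3: 4.7.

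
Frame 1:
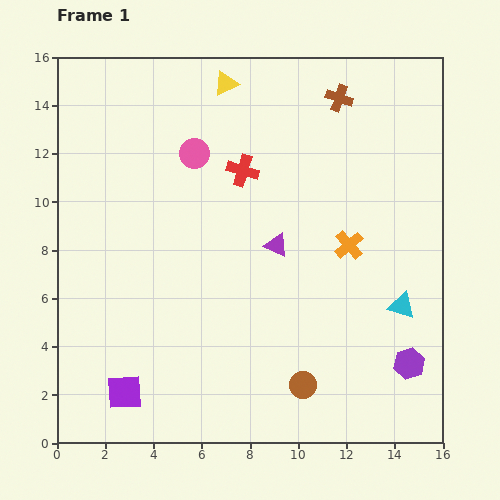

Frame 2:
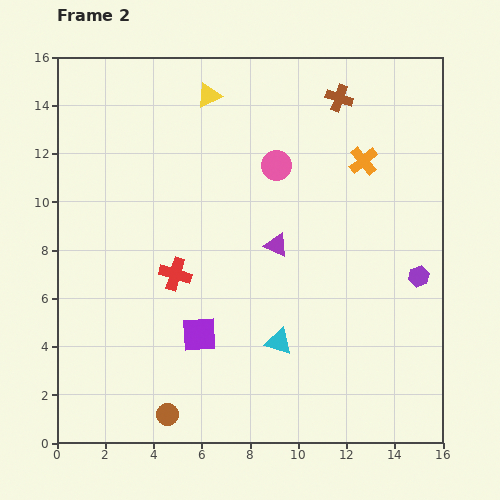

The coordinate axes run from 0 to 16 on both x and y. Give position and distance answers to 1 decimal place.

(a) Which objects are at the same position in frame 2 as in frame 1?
the brown cross, the purple triangle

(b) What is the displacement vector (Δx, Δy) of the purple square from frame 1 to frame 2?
(3.1, 2.4)

The purple square was at (2.8, 2.1) in frame 1 and (5.9, 4.5) in frame 2.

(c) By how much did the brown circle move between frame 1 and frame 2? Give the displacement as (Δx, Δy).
(-5.6, -1.2)

The brown circle was at (10.2, 2.4) in frame 1 and (4.6, 1.2) in frame 2.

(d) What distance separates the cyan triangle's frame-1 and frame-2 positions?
5.3

The cyan triangle moved from (14.3, 5.7) to (9.2, 4.2), a distance of √(5.1² + 1.5²) ≈ 5.3.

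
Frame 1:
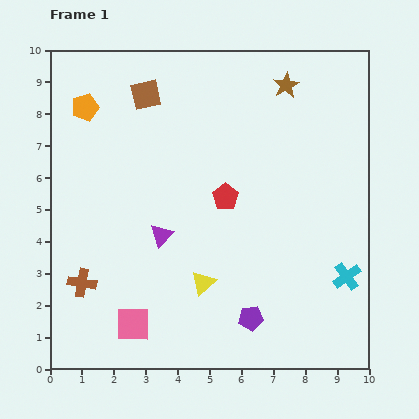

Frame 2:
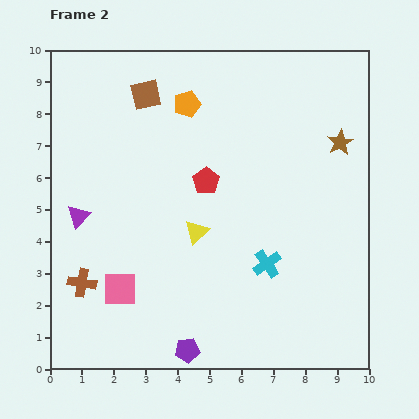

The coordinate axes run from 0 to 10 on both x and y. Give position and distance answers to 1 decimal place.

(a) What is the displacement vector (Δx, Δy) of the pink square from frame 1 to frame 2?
(-0.4, 1.1)

The pink square was at (2.6, 1.4) in frame 1 and (2.2, 2.5) in frame 2.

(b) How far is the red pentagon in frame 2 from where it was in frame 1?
0.8

The red pentagon moved from (5.5, 5.4) to (4.9, 5.9), a distance of √(0.6² + 0.5²) ≈ 0.8.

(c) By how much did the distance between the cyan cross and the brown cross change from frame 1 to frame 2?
-2.5

Distance in frame 1: 8.3. Distance in frame 2: 5.8.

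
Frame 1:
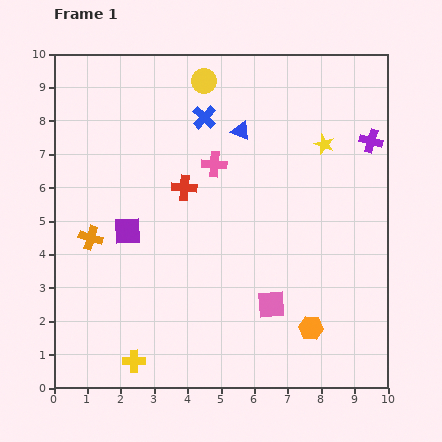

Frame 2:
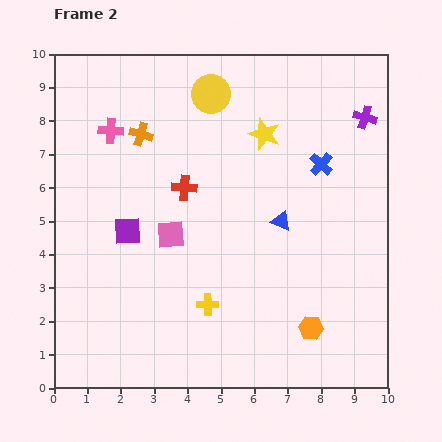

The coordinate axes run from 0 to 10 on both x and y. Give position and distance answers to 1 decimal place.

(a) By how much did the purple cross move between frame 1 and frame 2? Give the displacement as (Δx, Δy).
(-0.2, 0.7)

The purple cross was at (9.5, 7.4) in frame 1 and (9.3, 8.1) in frame 2.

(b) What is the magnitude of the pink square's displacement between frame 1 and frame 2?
3.7

The pink square moved from (6.5, 2.5) to (3.5, 4.6), a distance of √(3.0² + 2.1²) ≈ 3.7.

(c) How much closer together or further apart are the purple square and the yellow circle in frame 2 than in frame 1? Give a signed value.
-0.3

Distance in frame 1: 5.1. Distance in frame 2: 4.8.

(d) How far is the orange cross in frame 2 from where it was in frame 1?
3.4

The orange cross moved from (1.1, 4.5) to (2.6, 7.6), a distance of √(1.5² + 3.1²) ≈ 3.4.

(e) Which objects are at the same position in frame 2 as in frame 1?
the orange hexagon, the red cross, the purple square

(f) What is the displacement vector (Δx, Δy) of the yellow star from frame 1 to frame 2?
(-1.8, 0.3)

The yellow star was at (8.1, 7.3) in frame 1 and (6.3, 7.6) in frame 2.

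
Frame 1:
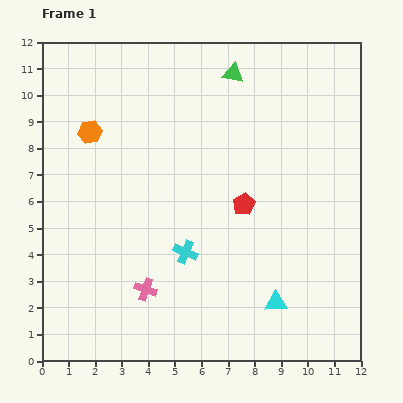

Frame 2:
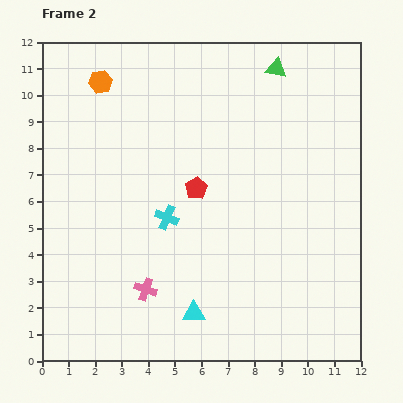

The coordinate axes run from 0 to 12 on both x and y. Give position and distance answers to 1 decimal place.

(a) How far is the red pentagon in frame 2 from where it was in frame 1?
1.9

The red pentagon moved from (7.6, 5.9) to (5.8, 6.5), a distance of √(1.8² + 0.6²) ≈ 1.9.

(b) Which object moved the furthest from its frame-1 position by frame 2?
the cyan triangle

(moved 3.1; next 1.9)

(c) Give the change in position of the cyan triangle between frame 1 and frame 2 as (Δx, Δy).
(-3.1, -0.4)

The cyan triangle was at (8.8, 2.2) in frame 1 and (5.7, 1.8) in frame 2.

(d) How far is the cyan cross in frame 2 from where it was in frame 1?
1.5

The cyan cross moved from (5.4, 4.1) to (4.7, 5.4), a distance of √(0.7² + 1.3²) ≈ 1.5.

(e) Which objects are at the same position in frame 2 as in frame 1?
the pink cross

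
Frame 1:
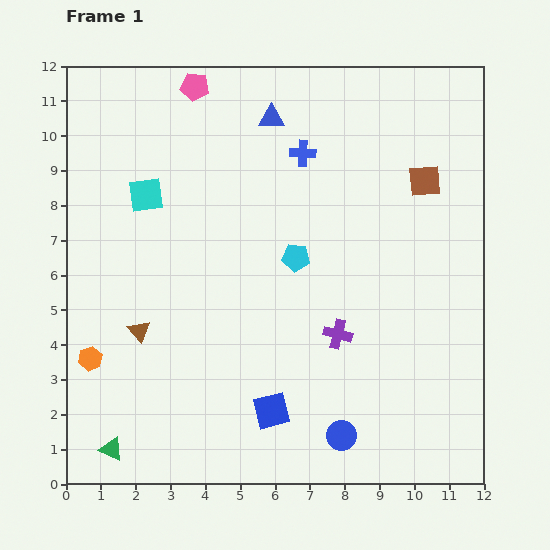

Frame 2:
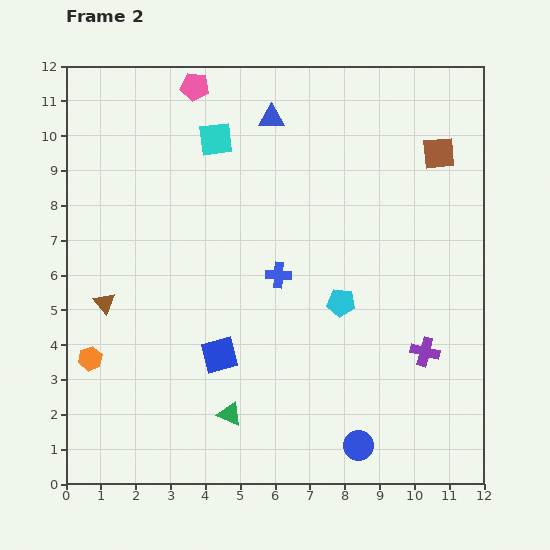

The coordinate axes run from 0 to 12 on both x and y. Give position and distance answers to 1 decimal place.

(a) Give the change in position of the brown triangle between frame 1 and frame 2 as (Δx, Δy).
(-1.0, 0.8)

The brown triangle was at (2.1, 4.4) in frame 1 and (1.1, 5.2) in frame 2.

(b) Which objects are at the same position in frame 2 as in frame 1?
the pink pentagon, the blue triangle, the orange hexagon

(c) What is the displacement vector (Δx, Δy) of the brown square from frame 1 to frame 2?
(0.4, 0.8)

The brown square was at (10.3, 8.7) in frame 1 and (10.7, 9.5) in frame 2.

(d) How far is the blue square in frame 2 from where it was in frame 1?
2.2

The blue square moved from (5.9, 2.1) to (4.4, 3.7), a distance of √(1.5² + 1.6²) ≈ 2.2.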